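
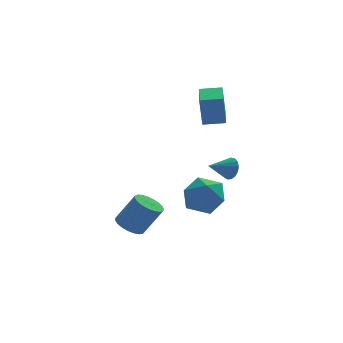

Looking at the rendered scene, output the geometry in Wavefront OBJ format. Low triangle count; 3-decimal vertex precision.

v -1.702 -0.425 -1.044
v -1.021 -0.658 -1.881
v -1.039 -1.802 -0.119
v -0.358 -2.035 -0.956
v -0.205 -1.119 -0.359
v -0.615 -0.268 -0.931
v -1.445 -2.192 -1.069
v -1.855 -1.341 -1.641
v -0.862 -1.75 -1.896
v -0.096 -1.087 -1.458
v -1.964 -1.373 -0.542
v -1.198 -0.71 -0.104
v -0.496 1.746 2.094
v -0.645 1.755 3.597
v -0.128 3.538 2.12
v -0.277 3.548 3.622
v 0.537 1.532 2.198
v 0.388 1.542 3.7
v 0.905 3.325 2.223
v 0.756 3.334 3.726
v -4.067 0.344 -3.309
v -3.541 -0.057 -3.684
v -2.687 -0.245 -2.285
v -3.213 0.156 -1.911
v -3.431 0.238 -3.712
v -2.577 0.05 -2.313
v -3.431 0.552 -3.67
v -2.577 0.364 -2.271
v -3.541 0.829 -3.566
v -2.687 0.641 -2.167
v -3.742 1.022 -3.417
v -2.887 0.834 -2.018
v -3.999 1.099 -3.25
v -3.145 0.911 -1.851
v -4.268 1.044 -3.093
v -3.413 0.856 -1.694
v -4.502 0.869 -2.973
v -3.648 0.681 -1.574
v -4.661 0.603 -2.912
v -3.807 0.415 -1.513
v -4.717 0.292 -2.919
v -3.863 0.104 -1.52
v -4.661 -0.01 -2.994
v -3.807 -0.198 -1.595
v -4.502 -0.251 -3.124
v -3.648 -0.439 -1.725
v -4.268 -0.388 -3.285
v -3.414 -0.577 -1.886
v -3.999 -0.4 -3.451
v -3.145 -0.588 -2.052
v -3.742 -0.282 -3.592
v -2.888 -0.47 -2.193
v 0.412 0.056 -0.02
v 0.685 -0.187 0.493
v -0.652 -0.296 0.38
v 0.622 0.097 0.572
v 0.51 0.372 0.516
v 0.375 0.574 0.337
v 0.249 0.657 0.076
v 0.161 0.603 -0.207
v 0.13 0.423 -0.448
v 0.163 0.159 -0.59
v 0.254 -0.128 -0.602
v 0.38 -0.373 -0.481
v 0.514 -0.52 -0.254
v 0.625 -0.535 0.026
v 0.687 -0.415 0.296
f 1 12 6
f 1 6 2
f 1 2 8
f 1 8 11
f 1 11 12
f 2 6 10
f 6 12 5
f 12 11 3
f 11 8 7
f 8 2 9
f 4 10 5
f 4 5 3
f 4 3 7
f 4 7 9
f 4 9 10
f 5 10 6
f 3 5 12
f 7 3 11
f 9 7 8
f 10 9 2
f 14 16 13
f 17 14 13
f 13 16 15
f 15 17 13
f 14 20 16
f 18 14 17
f 18 20 14
f 16 20 15
f 19 17 15
f 15 20 19
f 19 18 17
f 20 18 19
f 22 21 25
f 22 25 23
f 23 25 26
f 23 26 24
f 25 21 27
f 25 27 26
f 26 27 28
f 26 28 24
f 27 21 29
f 27 29 28
f 28 29 30
f 28 30 24
f 29 21 31
f 29 31 30
f 30 31 32
f 30 32 24
f 31 21 33
f 31 33 32
f 32 33 34
f 32 34 24
f 33 21 35
f 33 35 34
f 34 35 36
f 34 36 24
f 35 21 37
f 35 37 36
f 36 37 38
f 36 38 24
f 37 21 39
f 37 39 38
f 38 39 40
f 38 40 24
f 39 21 41
f 39 41 40
f 40 41 42
f 40 42 24
f 41 21 43
f 41 43 42
f 42 43 44
f 42 44 24
f 43 21 45
f 43 45 44
f 44 45 46
f 44 46 24
f 45 21 47
f 45 47 46
f 46 47 48
f 46 48 24
f 47 21 49
f 47 49 48
f 48 49 50
f 48 50 24
f 49 21 51
f 49 51 50
f 50 51 52
f 50 52 24
f 51 21 22
f 51 22 52
f 52 22 23
f 52 23 24
f 54 53 56
f 54 56 55
f 56 53 57
f 56 57 55
f 57 53 58
f 57 58 55
f 58 53 59
f 58 59 55
f 59 53 60
f 59 60 55
f 60 53 61
f 60 61 55
f 61 53 62
f 61 62 55
f 62 53 63
f 62 63 55
f 63 53 64
f 63 64 55
f 64 53 65
f 64 65 55
f 65 53 66
f 65 66 55
f 66 53 67
f 66 67 55
f 67 53 54
f 67 54 55



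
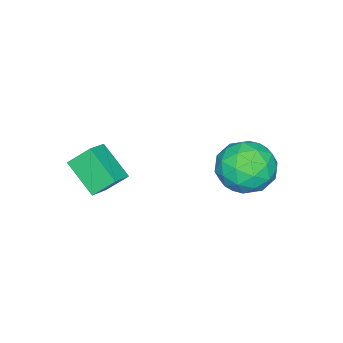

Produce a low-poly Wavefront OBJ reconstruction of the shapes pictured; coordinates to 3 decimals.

v 0.093 -3.321 -1.516
v 1.021 -3.246 -1.076
v 0.441 -2.064 -2.461
v 1.369 -1.99 -2.021
v 0.511 -4.01 -2.279
v 1.439 -3.936 -1.839
v 0.859 -2.754 -3.224
v 1.787 -2.679 -2.784
v -3.239 1.708 -2.976
v -2.433 1.114 -2.316
v -3.467 0.146 -4.104
v -2.661 -0.448 -3.444
v -3.729 -0.169 -2.977
v -3.589 0.797 -2.281
v -2.311 0.463 -4.139
v -2.171 1.429 -3.443
v -1.86 0.345 -3.035
v -2.736 -0.046 -2.317
v -3.164 1.306 -4.103
v -4.04 0.915 -3.385
v -2.816 1.548 -2.547
v -3.084 -0.288 -3.873
v -3.712 -0.124 -3.598
v -3.238 -0.473 -3.21
v -3.495 1.361 -2.526
v -3.022 1.012 -2.138
v -3.783 0.258 -2.527
v -2.878 0.248 -4.282
v -2.405 -0.101 -3.894
v -2.662 1.733 -3.21
v -2.188 1.384 -2.822
v -2.117 1.002 -3.893
v -2.006 0.747 -2.582
v -2.139 -0.171 -3.245
v -1.934 0.365 -3.654
v -1.851 0.932 -3.244
v -2.521 0.517 -2.16
v -2.655 -0.401 -2.822
v -3.283 -0.237 -2.548
v -3.2 0.331 -2.139
v -2.184 0.065 -2.582
v -3.245 1.661 -3.598
v -3.379 0.743 -4.26
v -2.7 0.929 -4.281
v -2.617 1.497 -3.872
v -3.761 1.431 -3.175
v -3.894 0.513 -3.838
v -4.049 0.328 -3.176
v -3.966 0.895 -2.766
v -3.716 1.195 -3.838
f 2 4 1
f 5 2 1
f 1 4 3
f 3 5 1
f 2 8 4
f 6 2 5
f 6 8 2
f 4 8 3
f 7 5 3
f 3 8 7
f 7 6 5
f 8 6 7
f 9 46 25
f 46 20 49
f 25 49 14
f 46 49 25
f 9 25 21
f 25 14 26
f 21 26 10
f 25 26 21
f 9 21 30
f 21 10 31
f 30 31 16
f 21 31 30
f 9 30 42
f 30 16 45
f 42 45 19
f 30 45 42
f 9 42 46
f 42 19 50
f 46 50 20
f 42 50 46
f 10 26 37
f 26 14 40
f 37 40 18
f 26 40 37
f 14 49 27
f 49 20 48
f 27 48 13
f 49 48 27
f 20 50 47
f 50 19 43
f 47 43 11
f 50 43 47
f 19 45 44
f 45 16 32
f 44 32 15
f 45 32 44
f 16 31 36
f 31 10 33
f 36 33 17
f 31 33 36
f 12 38 24
f 38 18 39
f 24 39 13
f 38 39 24
f 12 24 22
f 24 13 23
f 22 23 11
f 24 23 22
f 12 22 29
f 22 11 28
f 29 28 15
f 22 28 29
f 12 29 34
f 29 15 35
f 34 35 17
f 29 35 34
f 12 34 38
f 34 17 41
f 38 41 18
f 34 41 38
f 13 39 27
f 39 18 40
f 27 40 14
f 39 40 27
f 11 23 47
f 23 13 48
f 47 48 20
f 23 48 47
f 15 28 44
f 28 11 43
f 44 43 19
f 28 43 44
f 17 35 36
f 35 15 32
f 36 32 16
f 35 32 36
f 18 41 37
f 41 17 33
f 37 33 10
f 41 33 37



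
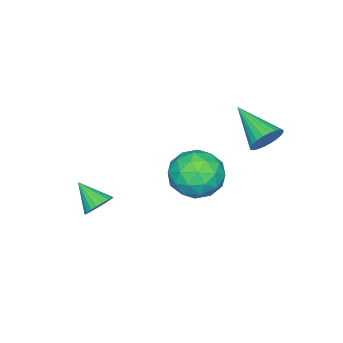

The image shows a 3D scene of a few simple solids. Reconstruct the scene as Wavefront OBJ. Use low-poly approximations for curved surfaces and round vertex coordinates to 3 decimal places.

v 0.582 0.972 -3.514
v 1.045 0.353 -2.584
v -1.185 0.907 -2.676
v -0.722 0.288 -1.746
v -0.426 1.45 -1.907
v 0.666 1.49 -2.424
v -0.806 -0.23 -2.836
v 0.286 -0.19 -3.353
v 0.188 -0.39 -2.165
v 0.422 0.648 -1.591
v -0.562 0.612 -3.669
v -0.328 1.65 -3.095
v 0.968 0.668 -3.123
v -1.108 0.592 -2.137
v -0.935 1.275 -2.232
v -0.662 0.911 -1.685
v 0.745 1.336 -3.029
v 1.018 0.972 -2.482
v 0.153 1.617 -2.084
v -1.158 0.288 -2.778
v -0.885 -0.076 -2.231
v 0.522 0.349 -3.575
v 0.795 -0.015 -3.028
v -0.293 -0.357 -3.176
v 0.737 -0.132 -2.33
v -0.302 -0.17 -1.837
v -0.351 -0.475 -2.477
v 0.291 -0.451 -2.782
v 0.875 0.478 -1.992
v -0.164 0.44 -1.5
v 0.01 1.123 -1.594
v 0.652 1.146 -1.898
v 0.371 0.041 -1.746
v 0.024 0.82 -3.76
v -1.015 0.782 -3.268
v -0.792 0.114 -3.362
v -0.15 0.137 -3.666
v 0.162 1.43 -3.423
v -0.877 1.392 -2.93
v -0.431 1.711 -2.478
v 0.211 1.735 -2.783
v -0.511 1.219 -3.514
v -0.892 3.23 -0.13
v -0.606 3.503 0.531
v -1.448 1.59 0.79
v -0.888 3.605 0.542
v -1.171 3.65 0.452
v -1.412 3.631 0.272
v -1.573 3.551 0.032
v -1.631 3.422 -0.233
v -1.576 3.264 -0.482
v -1.417 3.1 -0.678
v -1.178 2.956 -0.79
v -0.896 2.854 -0.802
v -0.613 2.809 -0.711
v -0.373 2.828 -0.532
v -0.211 2.908 -0.291
v -0.154 3.037 -0.026
v -0.209 3.196 0.223
v -0.367 3.359 0.419
v 3.244 -1.631 -3.321
v 3.874 -1.549 -3.107
v 3.096 -2.689 -2.479
v 3.731 -1.388 -2.93
v 3.504 -1.269 -2.82
v 3.232 -1.213 -2.797
v 2.963 -1.229 -2.864
v 2.741 -1.314 -3.01
v 2.607 -1.454 -3.21
v 2.583 -1.625 -3.429
v 2.673 -1.797 -3.629
v 2.861 -1.939 -3.776
v 3.116 -2.029 -3.844
v 3.393 -2.05 -3.822
v 3.644 -1.998 -3.712
v 3.826 -1.883 -3.536
v 3.907 -1.724 -3.321
f 1 38 17
f 38 12 41
f 17 41 6
f 38 41 17
f 1 17 13
f 17 6 18
f 13 18 2
f 17 18 13
f 1 13 22
f 13 2 23
f 22 23 8
f 13 23 22
f 1 22 34
f 22 8 37
f 34 37 11
f 22 37 34
f 1 34 38
f 34 11 42
f 38 42 12
f 34 42 38
f 2 18 29
f 18 6 32
f 29 32 10
f 18 32 29
f 6 41 19
f 41 12 40
f 19 40 5
f 41 40 19
f 12 42 39
f 42 11 35
f 39 35 3
f 42 35 39
f 11 37 36
f 37 8 24
f 36 24 7
f 37 24 36
f 8 23 28
f 23 2 25
f 28 25 9
f 23 25 28
f 4 30 16
f 30 10 31
f 16 31 5
f 30 31 16
f 4 16 14
f 16 5 15
f 14 15 3
f 16 15 14
f 4 14 21
f 14 3 20
f 21 20 7
f 14 20 21
f 4 21 26
f 21 7 27
f 26 27 9
f 21 27 26
f 4 26 30
f 26 9 33
f 30 33 10
f 26 33 30
f 5 31 19
f 31 10 32
f 19 32 6
f 31 32 19
f 3 15 39
f 15 5 40
f 39 40 12
f 15 40 39
f 7 20 36
f 20 3 35
f 36 35 11
f 20 35 36
f 9 27 28
f 27 7 24
f 28 24 8
f 27 24 28
f 10 33 29
f 33 9 25
f 29 25 2
f 33 25 29
f 44 43 46
f 44 46 45
f 46 43 47
f 46 47 45
f 47 43 48
f 47 48 45
f 48 43 49
f 48 49 45
f 49 43 50
f 49 50 45
f 50 43 51
f 50 51 45
f 51 43 52
f 51 52 45
f 52 43 53
f 52 53 45
f 53 43 54
f 53 54 45
f 54 43 55
f 54 55 45
f 55 43 56
f 55 56 45
f 56 43 57
f 56 57 45
f 57 43 58
f 57 58 45
f 58 43 59
f 58 59 45
f 59 43 60
f 59 60 45
f 60 43 44
f 60 44 45
f 62 61 64
f 62 64 63
f 64 61 65
f 64 65 63
f 65 61 66
f 65 66 63
f 66 61 67
f 66 67 63
f 67 61 68
f 67 68 63
f 68 61 69
f 68 69 63
f 69 61 70
f 69 70 63
f 70 61 71
f 70 71 63
f 71 61 72
f 71 72 63
f 72 61 73
f 72 73 63
f 73 61 74
f 73 74 63
f 74 61 75
f 74 75 63
f 75 61 76
f 75 76 63
f 76 61 77
f 76 77 63
f 77 61 62
f 77 62 63



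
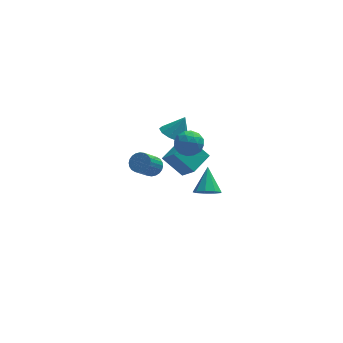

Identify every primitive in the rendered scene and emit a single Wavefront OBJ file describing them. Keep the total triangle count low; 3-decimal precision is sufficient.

v -0.2 -0.899 3.318
v 0.468 -0.526 2.726
v 0.912 -1.214 4.374
v 1.58 -0.841 3.782
v 0.926 -0.263 4.2
v 0.239 -0.068 3.547
v 1.141 -1.672 3.553
v 0.454 -1.477 2.9
v 1.297 -1.003 2.871
v 1.164 -0.132 3.271
v 0.216 -1.608 3.829
v 0.083 -0.737 4.229
v 0.037 -0.685 2.929
v 1.343 -1.055 4.171
v 0.959 -0.716 4.416
v 1.352 -0.496 4.068
v -0.098 -0.416 3.412
v 0.295 -0.196 3.064
v 0.564 -0.042 3.93
v 1.085 -1.544 4.036
v 1.478 -1.324 3.688
v 0.028 -1.244 3.032
v 0.421 -1.024 2.684
v 0.816 -1.698 3.17
v 0.916 -0.746 2.667
v 1.57 -0.931 3.288
v 1.312 -1.42 3.153
v 0.908 -1.305 2.769
v 0.838 -0.234 2.902
v 1.492 -0.419 3.523
v 1.107 -0.08 3.768
v 0.704 0.035 3.385
v 1.325 -0.515 2.987
v -0.112 -1.321 3.577
v 0.542 -1.506 4.198
v 0.676 -1.775 3.715
v 0.273 -1.66 3.332
v -0.19 -0.809 3.812
v 0.464 -0.994 4.433
v 0.472 -0.435 4.331
v 0.068 -0.32 3.947
v 0.055 -1.225 4.113
v -1.155 1.474 -0.342
v -0.632 1.638 0.155
v -1.521 0.831 1.358
v -2.045 0.666 0.862
v -0.807 1.866 0.18
v -1.696 1.059 1.383
v -1.034 2.035 0.125
v -1.923 1.228 1.328
v -1.28 2.119 -0.001
v -2.17 1.312 1.202
v -1.508 2.104 -0.179
v -2.397 1.297 1.024
v -1.681 1.993 -0.382
v -2.57 1.186 0.822
v -1.774 1.803 -0.578
v -2.664 0.996 0.625
v -1.774 1.563 -0.738
v -2.663 0.756 0.465
v -1.679 1.309 -0.838
v -2.568 0.502 0.365
v -1.504 1.081 -0.863
v -2.393 0.274 0.34
v -1.277 0.912 -0.808
v -2.166 0.105 0.395
v -1.03 0.828 -0.682
v -1.92 0.021 0.521
v -0.803 0.843 -0.504
v -1.692 0.036 0.699
v -0.63 0.954 -0.302
v -1.519 0.147 0.902
v -0.536 1.144 -0.105
v -1.426 0.337 1.098
v -0.537 1.384 0.055
v -1.426 0.577 1.258
v 0.362 2.424 1.759
v 1.159 2.762 1.257
v 1.098 2.656 3.081
v 0.79 3.243 1.377
v 0.259 3.412 1.643
v -0.233 3.203 1.954
v -0.498 2.697 2.19
v -0.434 2.086 2.261
v -0.066 1.605 2.141
v 0.466 1.436 1.875
v 0.958 1.645 1.565
v 1.223 2.151 1.329
v -0.162 3.773 -1.655
v 0.407 2.783 -0.506
v 1.037 4.937 -1.245
v 1.606 3.946 -0.097
v 0.994 3.014 -2.883
v 1.563 2.023 -1.735
v 2.193 4.177 -2.474
v 2.762 3.187 -1.325
v 1.102 -4.591 2.096
v 1.438 -5.161 2.631
v 1.358 -3.309 3.304
v 1.855 -4.931 2.298
v 1.92 -4.542 1.871
v 1.603 -4.176 1.549
v 1.051 -4.005 1.484
v 0.524 -4.108 1.705
v 0.267 -4.437 2.109
v 0.401 -4.839 2.507
v 0.863 -5.125 2.714
f 1 38 17
f 38 12 41
f 17 41 6
f 38 41 17
f 1 17 13
f 17 6 18
f 13 18 2
f 17 18 13
f 1 13 22
f 13 2 23
f 22 23 8
f 13 23 22
f 1 22 34
f 22 8 37
f 34 37 11
f 22 37 34
f 1 34 38
f 34 11 42
f 38 42 12
f 34 42 38
f 2 18 29
f 18 6 32
f 29 32 10
f 18 32 29
f 6 41 19
f 41 12 40
f 19 40 5
f 41 40 19
f 12 42 39
f 42 11 35
f 39 35 3
f 42 35 39
f 11 37 36
f 37 8 24
f 36 24 7
f 37 24 36
f 8 23 28
f 23 2 25
f 28 25 9
f 23 25 28
f 4 30 16
f 30 10 31
f 16 31 5
f 30 31 16
f 4 16 14
f 16 5 15
f 14 15 3
f 16 15 14
f 4 14 21
f 14 3 20
f 21 20 7
f 14 20 21
f 4 21 26
f 21 7 27
f 26 27 9
f 21 27 26
f 4 26 30
f 26 9 33
f 30 33 10
f 26 33 30
f 5 31 19
f 31 10 32
f 19 32 6
f 31 32 19
f 3 15 39
f 15 5 40
f 39 40 12
f 15 40 39
f 7 20 36
f 20 3 35
f 36 35 11
f 20 35 36
f 9 27 28
f 27 7 24
f 28 24 8
f 27 24 28
f 10 33 29
f 33 9 25
f 29 25 2
f 33 25 29
f 44 43 47
f 44 47 45
f 45 47 48
f 45 48 46
f 47 43 49
f 47 49 48
f 48 49 50
f 48 50 46
f 49 43 51
f 49 51 50
f 50 51 52
f 50 52 46
f 51 43 53
f 51 53 52
f 52 53 54
f 52 54 46
f 53 43 55
f 53 55 54
f 54 55 56
f 54 56 46
f 55 43 57
f 55 57 56
f 56 57 58
f 56 58 46
f 57 43 59
f 57 59 58
f 58 59 60
f 58 60 46
f 59 43 61
f 59 61 60
f 60 61 62
f 60 62 46
f 61 43 63
f 61 63 62
f 62 63 64
f 62 64 46
f 63 43 65
f 63 65 64
f 64 65 66
f 64 66 46
f 65 43 67
f 65 67 66
f 66 67 68
f 66 68 46
f 67 43 69
f 67 69 68
f 68 69 70
f 68 70 46
f 69 43 71
f 69 71 70
f 70 71 72
f 70 72 46
f 71 43 73
f 71 73 72
f 72 73 74
f 72 74 46
f 73 43 75
f 73 75 74
f 74 75 76
f 74 76 46
f 75 43 44
f 75 44 76
f 76 44 45
f 76 45 46
f 78 77 80
f 78 80 79
f 80 77 81
f 80 81 79
f 81 77 82
f 81 82 79
f 82 77 83
f 82 83 79
f 83 77 84
f 83 84 79
f 84 77 85
f 84 85 79
f 85 77 86
f 85 86 79
f 86 77 87
f 86 87 79
f 87 77 88
f 87 88 79
f 88 77 78
f 88 78 79
f 90 92 89
f 93 90 89
f 89 92 91
f 91 93 89
f 90 96 92
f 94 90 93
f 94 96 90
f 92 96 91
f 95 93 91
f 91 96 95
f 95 94 93
f 96 94 95
f 98 97 100
f 98 100 99
f 100 97 101
f 100 101 99
f 101 97 102
f 101 102 99
f 102 97 103
f 102 103 99
f 103 97 104
f 103 104 99
f 104 97 105
f 104 105 99
f 105 97 106
f 105 106 99
f 106 97 107
f 106 107 99
f 107 97 98
f 107 98 99



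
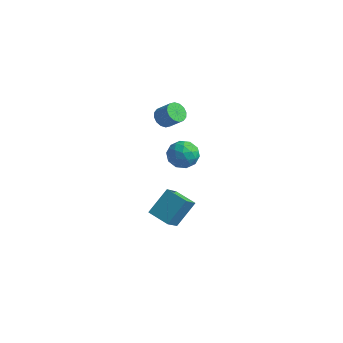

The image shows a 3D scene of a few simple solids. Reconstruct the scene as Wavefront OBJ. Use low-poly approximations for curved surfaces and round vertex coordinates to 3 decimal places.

v -3.664 4.397 -4.228
v -3.183 4.758 -3.366
v -3.457 2.802 -3.674
v -2.976 3.163 -2.812
v -4.005 3.329 -2.948
v -4.133 4.315 -3.29
v -2.507 3.245 -3.75
v -2.635 4.231 -4.092
v -2.467 4.047 -3.07
v -3.393 4.098 -2.575
v -3.247 3.462 -4.465
v -4.173 3.513 -3.97
v -3.442 4.718 -3.845
v -3.198 2.842 -3.195
v -3.803 2.94 -3.274
v -3.52 3.152 -2.768
v -4 4.457 -3.801
v -3.717 4.669 -3.294
v -4.201 3.829 -3.049
v -2.923 2.891 -3.746
v -2.64 3.103 -3.239
v -3.12 4.408 -4.272
v -2.837 4.62 -3.766
v -2.439 3.731 -3.991
v -2.738 4.512 -3.165
v -2.616 3.574 -2.84
v -2.341 3.622 -3.391
v -2.416 4.202 -3.592
v -3.283 4.542 -2.874
v -3.161 3.604 -2.549
v -3.766 3.702 -2.628
v -3.841 4.281 -2.829
v -2.862 4.124 -2.7
v -3.479 3.956 -4.491
v -3.357 3.018 -4.166
v -2.799 3.279 -4.211
v -2.874 3.858 -4.412
v -4.024 3.986 -4.2
v -3.902 3.048 -3.875
v -4.224 3.358 -3.448
v -4.299 3.938 -3.649
v -3.778 3.436 -4.34
v -0.526 -4.6 -1.396
v -0.085 -3.368 -0.118
v -0.612 -3.479 -2.448
v -0.171 -2.246 -1.169
v 0.811 -4.774 -1.691
v 1.252 -3.541 -0.412
v 0.725 -3.652 -2.742
v 1.166 -2.42 -1.464
v -3.722 2.251 0.719
v -3.317 1.824 0.304
v -2.434 1.841 1.145
v -2.838 2.269 1.561
v -3.227 2.171 0.202
v -2.344 2.188 1.044
v -3.269 2.54 0.239
v -2.386 2.557 1.08
v -3.433 2.831 0.404
v -2.55 2.848 1.246
v -3.674 2.967 0.654
v -2.79 2.984 1.496
v -3.927 2.911 0.922
v -3.044 2.928 1.763
v -4.126 2.679 1.135
v -3.243 2.696 1.976
v -4.216 2.332 1.236
v -3.333 2.349 2.078
v -4.174 1.963 1.2
v -3.291 1.98 2.041
v -4.01 1.672 1.034
v -3.127 1.689 1.876
v -3.77 1.536 0.784
v -2.886 1.553 1.626
v -3.516 1.592 0.517
v -2.633 1.609 1.358
f 1 38 17
f 38 12 41
f 17 41 6
f 38 41 17
f 1 17 13
f 17 6 18
f 13 18 2
f 17 18 13
f 1 13 22
f 13 2 23
f 22 23 8
f 13 23 22
f 1 22 34
f 22 8 37
f 34 37 11
f 22 37 34
f 1 34 38
f 34 11 42
f 38 42 12
f 34 42 38
f 2 18 29
f 18 6 32
f 29 32 10
f 18 32 29
f 6 41 19
f 41 12 40
f 19 40 5
f 41 40 19
f 12 42 39
f 42 11 35
f 39 35 3
f 42 35 39
f 11 37 36
f 37 8 24
f 36 24 7
f 37 24 36
f 8 23 28
f 23 2 25
f 28 25 9
f 23 25 28
f 4 30 16
f 30 10 31
f 16 31 5
f 30 31 16
f 4 16 14
f 16 5 15
f 14 15 3
f 16 15 14
f 4 14 21
f 14 3 20
f 21 20 7
f 14 20 21
f 4 21 26
f 21 7 27
f 26 27 9
f 21 27 26
f 4 26 30
f 26 9 33
f 30 33 10
f 26 33 30
f 5 31 19
f 31 10 32
f 19 32 6
f 31 32 19
f 3 15 39
f 15 5 40
f 39 40 12
f 15 40 39
f 7 20 36
f 20 3 35
f 36 35 11
f 20 35 36
f 9 27 28
f 27 7 24
f 28 24 8
f 27 24 28
f 10 33 29
f 33 9 25
f 29 25 2
f 33 25 29
f 44 46 43
f 47 44 43
f 43 46 45
f 45 47 43
f 44 50 46
f 48 44 47
f 48 50 44
f 46 50 45
f 49 47 45
f 45 50 49
f 49 48 47
f 50 48 49
f 52 51 55
f 52 55 53
f 53 55 56
f 53 56 54
f 55 51 57
f 55 57 56
f 56 57 58
f 56 58 54
f 57 51 59
f 57 59 58
f 58 59 60
f 58 60 54
f 59 51 61
f 59 61 60
f 60 61 62
f 60 62 54
f 61 51 63
f 61 63 62
f 62 63 64
f 62 64 54
f 63 51 65
f 63 65 64
f 64 65 66
f 64 66 54
f 65 51 67
f 65 67 66
f 66 67 68
f 66 68 54
f 67 51 69
f 67 69 68
f 68 69 70
f 68 70 54
f 69 51 71
f 69 71 70
f 70 71 72
f 70 72 54
f 71 51 73
f 71 73 72
f 72 73 74
f 72 74 54
f 73 51 75
f 73 75 74
f 74 75 76
f 74 76 54
f 75 51 52
f 75 52 76
f 76 52 53
f 76 53 54



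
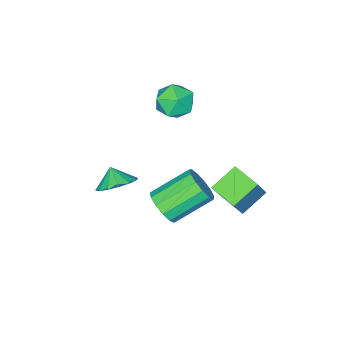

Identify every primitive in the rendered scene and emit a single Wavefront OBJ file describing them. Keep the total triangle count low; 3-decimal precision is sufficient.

v -1.474 -0.586 2.146
v -1.052 -0.978 3.026
v -1.828 -2.162 1.614
v -1.406 -2.554 2.494
v -2.308 -2.016 2.538
v -2.089 -1.042 2.867
v -0.791 -2.098 1.773
v -0.572 -1.124 2.102
v -0.629 -1.912 2.795
v -1.567 -1.862 3.268
v -1.313 -1.278 1.372
v -2.251 -1.228 1.845
v 1.064 -2.851 -3.161
v 1.973 -3.328 -3.325
v 0.876 -3.469 -2.399
v 2.084 -2.932 -2.977
v 1.921 -2.515 -2.678
v 1.529 -2.187 -2.509
v 1.012 -2.038 -2.515
v 0.509 -2.106 -2.694
v 0.154 -2.374 -2.998
v 0.043 -2.769 -3.346
v 0.206 -3.186 -3.644
v 0.598 -3.514 -3.814
v 1.116 -3.663 -3.808
v 1.619 -3.595 -3.629
v 3.088 2.213 0.493
v 3.472 1.912 1.273
v 1.877 2.705 2.366
v 1.492 3.007 1.587
v 3.656 2.39 1.195
v 2.061 3.183 2.288
v 3.66 2.812 0.894
v 2.065 3.605 1.987
v 3.482 3.044 0.466
v 1.887 3.837 1.559
v 3.179 3.013 0.047
v 1.584 3.806 1.14
v 2.847 2.727 -0.231
v 1.252 3.52 0.862
v 2.591 2.279 -0.278
v 0.996 3.072 0.815
v 2.493 1.81 -0.081
v 0.898 2.603 1.012
v 2.584 1.469 0.299
v 0.989 2.262 1.392
v 2.834 1.364 0.74
v 1.239 2.157 1.833
v 3.165 1.529 1.104
v 1.57 2.322 2.197
v -2.043 0.801 -3.638
v -3.395 0.989 -2.861
v -1.999 2.255 -3.913
v -3.351 2.443 -3.137
v -1.149 1.057 -2.143
v -2.501 1.245 -1.367
v -1.105 2.511 -2.419
v -2.457 2.699 -1.642
f 1 12 6
f 1 6 2
f 1 2 8
f 1 8 11
f 1 11 12
f 2 6 10
f 6 12 5
f 12 11 3
f 11 8 7
f 8 2 9
f 4 10 5
f 4 5 3
f 4 3 7
f 4 7 9
f 4 9 10
f 5 10 6
f 3 5 12
f 7 3 11
f 9 7 8
f 10 9 2
f 14 13 16
f 14 16 15
f 16 13 17
f 16 17 15
f 17 13 18
f 17 18 15
f 18 13 19
f 18 19 15
f 19 13 20
f 19 20 15
f 20 13 21
f 20 21 15
f 21 13 22
f 21 22 15
f 22 13 23
f 22 23 15
f 23 13 24
f 23 24 15
f 24 13 25
f 24 25 15
f 25 13 26
f 25 26 15
f 26 13 14
f 26 14 15
f 28 27 31
f 28 31 29
f 29 31 32
f 29 32 30
f 31 27 33
f 31 33 32
f 32 33 34
f 32 34 30
f 33 27 35
f 33 35 34
f 34 35 36
f 34 36 30
f 35 27 37
f 35 37 36
f 36 37 38
f 36 38 30
f 37 27 39
f 37 39 38
f 38 39 40
f 38 40 30
f 39 27 41
f 39 41 40
f 40 41 42
f 40 42 30
f 41 27 43
f 41 43 42
f 42 43 44
f 42 44 30
f 43 27 45
f 43 45 44
f 44 45 46
f 44 46 30
f 45 27 47
f 45 47 46
f 46 47 48
f 46 48 30
f 47 27 49
f 47 49 48
f 48 49 50
f 48 50 30
f 49 27 28
f 49 28 50
f 50 28 29
f 50 29 30
f 52 54 51
f 55 52 51
f 51 54 53
f 53 55 51
f 52 58 54
f 56 52 55
f 56 58 52
f 54 58 53
f 57 55 53
f 53 58 57
f 57 56 55
f 58 56 57



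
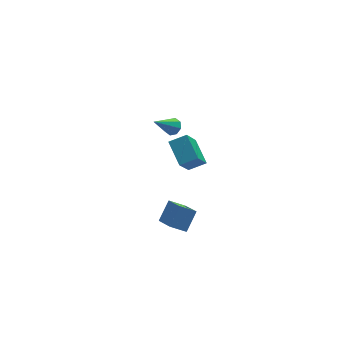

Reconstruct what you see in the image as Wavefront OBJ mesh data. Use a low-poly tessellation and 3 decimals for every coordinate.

v 1.928 3.541 1.039
v 2.176 3.866 1.392
v 0.772 3.119 2.241
v 1.882 4.061 1.177
v 1.614 3.952 0.882
v 1.53 3.602 0.678
v 1.679 3.217 0.686
v 1.973 3.021 0.9
v 2.241 3.13 1.196
v 2.325 3.48 1.399
v -0.931 -3.123 0.811
v -0.707 -4.154 1.363
v -0.237 -2.531 1.636
v -0.014 -3.561 2.188
v -0.126 -3.259 0.232
v 0.097 -4.289 0.784
v 0.567 -2.666 1.057
v 0.791 -3.697 1.609
v 1.035 -0.307 1.877
v 1.964 -0.407 2.261
v 0.886 1.011 2.579
v 1.815 0.911 2.963
v 1.845 0.689 0.177
v 2.774 0.589 0.561
v 1.696 2.007 0.879
v 2.625 1.907 1.263
f 2 1 4
f 2 4 3
f 4 1 5
f 4 5 3
f 5 1 6
f 5 6 3
f 6 1 7
f 6 7 3
f 7 1 8
f 7 8 3
f 8 1 9
f 8 9 3
f 9 1 10
f 9 10 3
f 10 1 2
f 10 2 3
f 12 14 11
f 15 12 11
f 11 14 13
f 13 15 11
f 12 18 14
f 16 12 15
f 16 18 12
f 14 18 13
f 17 15 13
f 13 18 17
f 17 16 15
f 18 16 17
f 20 22 19
f 23 20 19
f 19 22 21
f 21 23 19
f 20 26 22
f 24 20 23
f 24 26 20
f 22 26 21
f 25 23 21
f 21 26 25
f 25 24 23
f 26 24 25



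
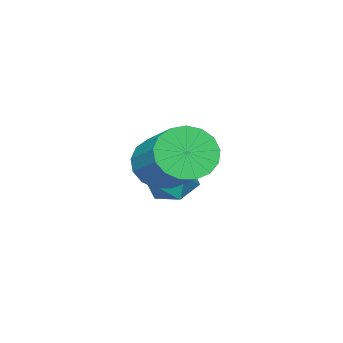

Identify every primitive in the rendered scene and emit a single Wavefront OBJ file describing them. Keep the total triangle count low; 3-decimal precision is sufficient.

v -0.407 0.912 1.073
v 0.152 0.532 0.809
v -1.152 0.108 0.651
v -0.593 -0.272 0.387
v -0.695 -0.226 1.104
v -0.235 0.271 1.365
v -0.765 0.369 0.095
v -0.305 0.866 0.356
v -0.069 0.196 0.205
v -0.026 -0.171 0.829
v -0.974 0.811 0.631
v -0.931 0.444 1.255
v 0.771 1.537 2.18
v 1.419 1.159 2.358
v 2.036 2.726 3.437
v 1.389 3.103 3.26
v 1.504 1.339 2.048
v 2.121 2.906 3.127
v 1.421 1.564 1.768
v 2.038 3.131 2.847
v 1.19 1.783 1.583
v 1.807 3.35 2.662
v 0.863 1.946 1.534
v 1.48 3.512 2.614
v 0.514 2.014 1.634
v 1.132 3.581 2.713
v 0.225 1.974 1.859
v 0.842 3.54 2.938
v 0.061 1.833 2.157
v 0.678 3.399 3.236
v 0.06 1.624 2.461
v 0.677 3.191 3.54
v 0.221 1.395 2.7
v 0.839 2.962 3.779
v 0.509 1.199 2.821
v 1.126 2.766 3.9
v 0.857 1.08 2.795
v 1.474 2.647 3.874
v 1.185 1.066 2.628
v 1.802 2.632 3.707
f 1 12 6
f 1 6 2
f 1 2 8
f 1 8 11
f 1 11 12
f 2 6 10
f 6 12 5
f 12 11 3
f 11 8 7
f 8 2 9
f 4 10 5
f 4 5 3
f 4 3 7
f 4 7 9
f 4 9 10
f 5 10 6
f 3 5 12
f 7 3 11
f 9 7 8
f 10 9 2
f 14 13 17
f 14 17 15
f 15 17 18
f 15 18 16
f 17 13 19
f 17 19 18
f 18 19 20
f 18 20 16
f 19 13 21
f 19 21 20
f 20 21 22
f 20 22 16
f 21 13 23
f 21 23 22
f 22 23 24
f 22 24 16
f 23 13 25
f 23 25 24
f 24 25 26
f 24 26 16
f 25 13 27
f 25 27 26
f 26 27 28
f 26 28 16
f 27 13 29
f 27 29 28
f 28 29 30
f 28 30 16
f 29 13 31
f 29 31 30
f 30 31 32
f 30 32 16
f 31 13 33
f 31 33 32
f 32 33 34
f 32 34 16
f 33 13 35
f 33 35 34
f 34 35 36
f 34 36 16
f 35 13 37
f 35 37 36
f 36 37 38
f 36 38 16
f 37 13 39
f 37 39 38
f 38 39 40
f 38 40 16
f 39 13 14
f 39 14 40
f 40 14 15
f 40 15 16



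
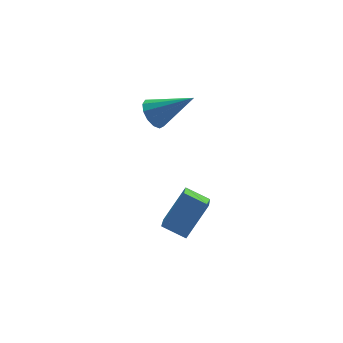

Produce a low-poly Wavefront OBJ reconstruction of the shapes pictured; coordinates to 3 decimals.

v -2.055 -1.874 -1.827
v -2.47 -2.804 -1.138
v -1.189 -1.519 -0.827
v -1.605 -2.449 -0.137
v -1.455 -2.391 -2.163
v -1.871 -3.321 -1.473
v -0.59 -2.036 -1.162
v -1.005 -2.966 -0.473
v -1.791 -0.376 2.027
v -1.502 0.113 1.987
v -0.709 -0.944 2.913
v -1.695 0.143 2.242
v -1.918 0.008 2.429
v -2.102 -0.249 2.488
v -2.187 -0.546 2.401
v -2.146 -0.789 2.195
v -1.993 -0.901 1.936
v -1.776 -0.847 1.706
v -1.564 -0.643 1.578
v -1.424 -0.354 1.592
v -1.401 -0.072 1.744
f 2 4 1
f 5 2 1
f 1 4 3
f 3 5 1
f 2 8 4
f 6 2 5
f 6 8 2
f 4 8 3
f 7 5 3
f 3 8 7
f 7 6 5
f 8 6 7
f 10 9 12
f 10 12 11
f 12 9 13
f 12 13 11
f 13 9 14
f 13 14 11
f 14 9 15
f 14 15 11
f 15 9 16
f 15 16 11
f 16 9 17
f 16 17 11
f 17 9 18
f 17 18 11
f 18 9 19
f 18 19 11
f 19 9 20
f 19 20 11
f 20 9 21
f 20 21 11
f 21 9 10
f 21 10 11



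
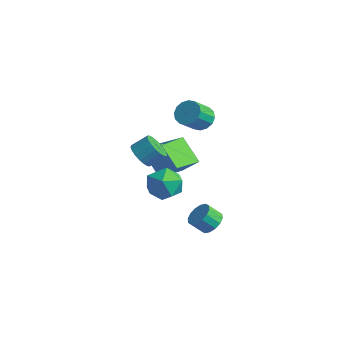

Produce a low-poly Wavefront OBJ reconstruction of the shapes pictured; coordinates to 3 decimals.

v 1.854 2.04 3.097
v 2.57 2.325 3.377
v 2.623 1.244 4.342
v 1.906 0.96 4.063
v 2.275 2.52 3.612
v 2.328 1.439 4.577
v 1.867 2.587 3.709
v 1.92 1.506 4.674
v 1.456 2.507 3.642
v 1.508 1.426 4.607
v 1.151 2.302 3.429
v 1.204 1.222 4.394
v 1.034 2.027 3.127
v 1.087 0.947 4.093
v 1.137 1.756 2.818
v 1.19 0.675 3.783
v 1.432 1.561 2.583
v 1.485 0.48 3.548
v 1.84 1.494 2.486
v 1.893 0.413 3.451
v 2.252 1.574 2.553
v 2.304 0.493 3.518
v 2.556 1.778 2.766
v 2.609 0.698 3.731
v 2.673 2.053 3.067
v 2.726 0.973 4.033
v -0.109 -0.384 0.496
v 0.722 0.114 1.422
v -0.569 1.656 -0.188
v 0.262 2.154 0.738
v 1.298 -0.474 -0.718
v 2.129 0.024 0.208
v 0.838 1.566 -1.402
v 1.669 2.064 -0.476
v 3.93 0.912 -3.651
v 4.621 0.527 -3.533
v 4.181 -0.037 -2.791
v 3.49 0.348 -2.909
v 4.635 0.852 -3.277
v 4.195 0.289 -2.536
v 4.46 1.194 -3.122
v 4.02 0.63 -2.38
v 4.143 1.46 -3.108
v 3.702 0.896 -2.367
v 3.768 1.579 -3.24
v 3.328 1.015 -2.498
v 3.438 1.519 -3.481
v 2.997 0.955 -2.74
v 3.239 1.297 -3.769
v 2.799 0.733 -3.027
v 3.225 0.971 -4.024
v 2.785 0.408 -3.283
v 3.4 0.63 -4.18
v 2.96 0.066 -3.438
v 3.718 0.364 -4.193
v 3.277 -0.2 -3.452
v 4.092 0.245 -4.062
v 3.652 -0.319 -3.32
v 4.423 0.305 -3.82
v 3.982 -0.259 -3.079
v 2.228 -0.786 -0.794
v 3.374 -0.737 -0.647
v 2.106 -2.043 0.587
v 3.252 -1.994 0.734
v 2.593 -1.086 1.017
v 2.669 -0.309 0.163
v 2.811 -2.471 -0.223
v 2.887 -1.694 -1.077
v 3.735 -1.778 -0.295
v 3.6 -0.922 0.472
v 1.88 -1.858 -0.532
v 1.745 -1.002 0.235
v 0.703 -1.267 1.051
v 1.081 -0.91 0.39
v 1.555 -0.157 1.069
v 1.177 -0.513 1.729
v 0.757 -0.725 0.411
v 1.232 0.029 1.09
v 0.422 -0.647 0.558
v 0.897 0.107 1.237
v 0.143 -0.691 0.803
v 0.618 0.062 1.482
v -0.025 -0.85 1.097
v 0.45 -0.096 1.776
v -0.049 -1.091 1.381
v 0.426 -0.337 2.06
v 0.076 -1.367 1.6
v 0.55 -0.613 2.279
v 0.325 -1.623 1.711
v 0.799 -0.87 2.39
v 0.648 -1.809 1.69
v 1.123 -1.055 2.369
v 0.983 -1.887 1.543
v 1.458 -1.133 2.222
v 1.262 -1.842 1.298
v 1.737 -1.089 1.977
v 1.43 -1.684 1.004
v 1.905 -0.93 1.683
v 1.454 -1.443 0.72
v 1.929 -0.689 1.399
v 1.33 -1.167 0.501
v 1.804 -0.413 1.18
f 2 1 5
f 2 5 3
f 3 5 6
f 3 6 4
f 5 1 7
f 5 7 6
f 6 7 8
f 6 8 4
f 7 1 9
f 7 9 8
f 8 9 10
f 8 10 4
f 9 1 11
f 9 11 10
f 10 11 12
f 10 12 4
f 11 1 13
f 11 13 12
f 12 13 14
f 12 14 4
f 13 1 15
f 13 15 14
f 14 15 16
f 14 16 4
f 15 1 17
f 15 17 16
f 16 17 18
f 16 18 4
f 17 1 19
f 17 19 18
f 18 19 20
f 18 20 4
f 19 1 21
f 19 21 20
f 20 21 22
f 20 22 4
f 21 1 23
f 21 23 22
f 22 23 24
f 22 24 4
f 23 1 25
f 23 25 24
f 24 25 26
f 24 26 4
f 25 1 2
f 25 2 26
f 26 2 3
f 26 3 4
f 28 30 27
f 31 28 27
f 27 30 29
f 29 31 27
f 28 34 30
f 32 28 31
f 32 34 28
f 30 34 29
f 33 31 29
f 29 34 33
f 33 32 31
f 34 32 33
f 36 35 39
f 36 39 37
f 37 39 40
f 37 40 38
f 39 35 41
f 39 41 40
f 40 41 42
f 40 42 38
f 41 35 43
f 41 43 42
f 42 43 44
f 42 44 38
f 43 35 45
f 43 45 44
f 44 45 46
f 44 46 38
f 45 35 47
f 45 47 46
f 46 47 48
f 46 48 38
f 47 35 49
f 47 49 48
f 48 49 50
f 48 50 38
f 49 35 51
f 49 51 50
f 50 51 52
f 50 52 38
f 51 35 53
f 51 53 52
f 52 53 54
f 52 54 38
f 53 35 55
f 53 55 54
f 54 55 56
f 54 56 38
f 55 35 57
f 55 57 56
f 56 57 58
f 56 58 38
f 57 35 59
f 57 59 58
f 58 59 60
f 58 60 38
f 59 35 36
f 59 36 60
f 60 36 37
f 60 37 38
f 61 72 66
f 61 66 62
f 61 62 68
f 61 68 71
f 61 71 72
f 62 66 70
f 66 72 65
f 72 71 63
f 71 68 67
f 68 62 69
f 64 70 65
f 64 65 63
f 64 63 67
f 64 67 69
f 64 69 70
f 65 70 66
f 63 65 72
f 67 63 71
f 69 67 68
f 70 69 62
f 74 73 77
f 74 77 75
f 75 77 78
f 75 78 76
f 77 73 79
f 77 79 78
f 78 79 80
f 78 80 76
f 79 73 81
f 79 81 80
f 80 81 82
f 80 82 76
f 81 73 83
f 81 83 82
f 82 83 84
f 82 84 76
f 83 73 85
f 83 85 84
f 84 85 86
f 84 86 76
f 85 73 87
f 85 87 86
f 86 87 88
f 86 88 76
f 87 73 89
f 87 89 88
f 88 89 90
f 88 90 76
f 89 73 91
f 89 91 90
f 90 91 92
f 90 92 76
f 91 73 93
f 91 93 92
f 92 93 94
f 92 94 76
f 93 73 95
f 93 95 94
f 94 95 96
f 94 96 76
f 95 73 97
f 95 97 96
f 96 97 98
f 96 98 76
f 97 73 99
f 97 99 98
f 98 99 100
f 98 100 76
f 99 73 101
f 99 101 100
f 100 101 102
f 100 102 76
f 101 73 74
f 101 74 102
f 102 74 75
f 102 75 76



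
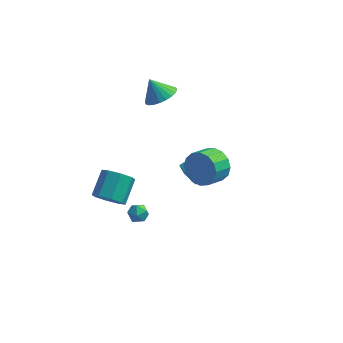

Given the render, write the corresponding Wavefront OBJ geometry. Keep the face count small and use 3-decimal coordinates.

v 0.393 2.977 -3.639
v 1.411 3.793 -2.86
v -0.116 3.821 -3.859
v 0.902 4.638 -3.079
v 0.998 3.102 -4.561
v 2.016 3.919 -3.781
v 0.489 3.947 -4.78
v 1.507 4.763 -4.001
v 3.02 -0.779 1.532
v 3.745 -0.83 2.247
v 3.264 -1.812 2.664
v 2.54 -1.761 1.948
v 3.357 -0.547 2.466
v 2.876 -1.529 2.883
v 2.878 -0.326 2.434
v 2.397 -1.308 2.851
v 2.438 -0.227 2.161
v 1.957 -1.209 2.578
v 2.153 -0.275 1.718
v 1.673 -1.257 2.135
v 2.101 -0.459 1.226
v 1.621 -1.441 1.643
v 2.296 -0.728 0.816
v 1.815 -1.71 1.233
v 2.684 -1.011 0.597
v 2.203 -1.993 1.014
v 3.163 -1.232 0.629
v 2.682 -2.214 1.046
v 3.603 -1.331 0.902
v 3.122 -2.313 1.319
v 3.887 -1.283 1.345
v 3.407 -2.265 1.762
v 3.939 -1.099 1.837
v 3.459 -2.081 2.254
v -0.908 3.08 2.693
v -0.106 3.041 3.201
v -1.592 3.24 3.787
v -0.13 3.405 3.132
v -0.273 3.719 2.997
v -0.513 3.935 2.815
v -0.813 4.022 2.615
v -1.127 3.965 2.426
v -1.408 3.773 2.279
v -1.612 3.476 2.194
v -1.71 3.118 2.185
v -1.685 2.755 2.254
v -1.542 2.441 2.39
v -1.302 2.224 2.572
v -1.003 2.138 2.772
v -0.689 2.195 2.96
v -0.408 2.387 3.108
v -0.203 2.684 3.193
v -1.757 -3.406 -0.226
v -1.393 -2.951 -0.913
v -1.26 -1.68 -0.001
v -1.623 -2.134 0.686
v -2.079 -2.894 -0.892
v -1.946 -1.623 0.019
v -2.577 -3.136 -0.481
v -2.443 -1.865 0.43
v -2.593 -3.536 0.079
v -2.46 -2.265 0.991
v -2.12 -3.86 0.461
v -1.987 -2.589 1.373
v -1.434 -3.917 0.441
v -1.301 -2.646 1.352
v -0.937 -3.675 0.03
v -0.803 -2.404 0.941
v -0.92 -3.275 -0.531
v -0.787 -2.004 0.381
v -0.444 -1.682 -2.02
v -0.114 -1.925 -2.501
v -1.086 -2.475 -2.059
v -0.756 -2.718 -2.54
v -0.504 -2.699 -1.962
v -0.107 -2.21 -1.937
v -1.093 -2.19 -2.623
v -0.696 -1.701 -2.598
v -0.515 -2.239 -2.873
v -0.152 -2.554 -2.464
v -1.048 -1.846 -2.096
v -0.685 -2.161 -1.687
f 2 4 1
f 5 2 1
f 1 4 3
f 3 5 1
f 2 8 4
f 6 2 5
f 6 8 2
f 4 8 3
f 7 5 3
f 3 8 7
f 7 6 5
f 8 6 7
f 10 9 13
f 10 13 11
f 11 13 14
f 11 14 12
f 13 9 15
f 13 15 14
f 14 15 16
f 14 16 12
f 15 9 17
f 15 17 16
f 16 17 18
f 16 18 12
f 17 9 19
f 17 19 18
f 18 19 20
f 18 20 12
f 19 9 21
f 19 21 20
f 20 21 22
f 20 22 12
f 21 9 23
f 21 23 22
f 22 23 24
f 22 24 12
f 23 9 25
f 23 25 24
f 24 25 26
f 24 26 12
f 25 9 27
f 25 27 26
f 26 27 28
f 26 28 12
f 27 9 29
f 27 29 28
f 28 29 30
f 28 30 12
f 29 9 31
f 29 31 30
f 30 31 32
f 30 32 12
f 31 9 33
f 31 33 32
f 32 33 34
f 32 34 12
f 33 9 10
f 33 10 34
f 34 10 11
f 34 11 12
f 36 35 38
f 36 38 37
f 38 35 39
f 38 39 37
f 39 35 40
f 39 40 37
f 40 35 41
f 40 41 37
f 41 35 42
f 41 42 37
f 42 35 43
f 42 43 37
f 43 35 44
f 43 44 37
f 44 35 45
f 44 45 37
f 45 35 46
f 45 46 37
f 46 35 47
f 46 47 37
f 47 35 48
f 47 48 37
f 48 35 49
f 48 49 37
f 49 35 50
f 49 50 37
f 50 35 51
f 50 51 37
f 51 35 52
f 51 52 37
f 52 35 36
f 52 36 37
f 54 53 57
f 54 57 55
f 55 57 58
f 55 58 56
f 57 53 59
f 57 59 58
f 58 59 60
f 58 60 56
f 59 53 61
f 59 61 60
f 60 61 62
f 60 62 56
f 61 53 63
f 61 63 62
f 62 63 64
f 62 64 56
f 63 53 65
f 63 65 64
f 64 65 66
f 64 66 56
f 65 53 67
f 65 67 66
f 66 67 68
f 66 68 56
f 67 53 69
f 67 69 68
f 68 69 70
f 68 70 56
f 69 53 54
f 69 54 70
f 70 54 55
f 70 55 56
f 71 82 76
f 71 76 72
f 71 72 78
f 71 78 81
f 71 81 82
f 72 76 80
f 76 82 75
f 82 81 73
f 81 78 77
f 78 72 79
f 74 80 75
f 74 75 73
f 74 73 77
f 74 77 79
f 74 79 80
f 75 80 76
f 73 75 82
f 77 73 81
f 79 77 78
f 80 79 72



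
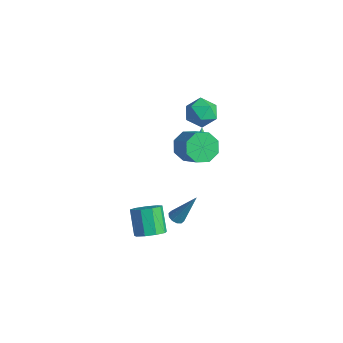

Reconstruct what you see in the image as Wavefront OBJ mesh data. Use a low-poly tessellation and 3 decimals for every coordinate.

v 3.003 -3.968 -0.619
v 3.674 -3.523 -0.265
v 2.709 -3.067 0.993
v 2.037 -3.512 0.639
v 3.362 -3.165 -0.635
v 2.397 -2.709 0.623
v 2.882 -3.183 -0.997
v 1.916 -2.726 0.261
v 2.458 -3.568 -1.182
v 1.493 -3.111 0.075
v 2.289 -4.14 -1.104
v 1.324 -3.684 0.154
v 2.454 -4.632 -0.799
v 1.489 -4.176 0.459
v 2.876 -4.814 -0.409
v 1.91 -4.357 0.848
v 3.357 -4.599 -0.118
v 2.391 -4.143 1.14
v 3.672 -4.09 -0.061
v 2.707 -3.633 1.197
v -1.726 3.976 1.378
v -0.952 3.716 2.041
v -2.808 3.004 2.259
v -2.034 2.744 2.922
v -2.412 3.725 2.914
v -1.743 4.326 2.369
v -2.017 2.394 1.931
v -1.348 2.995 1.386
v -1.132 2.738 2.382
v -1.376 3.561 2.99
v -2.384 3.159 1.31
v -2.628 3.982 1.918
v -1.315 2.914 -0.91
v -0.811 3.455 -0.877
v -2.285 3.746 0.27
v -0.984 3.552 -1.087
v -1.207 3.552 -1.27
v -1.446 3.454 -1.399
v -1.666 3.275 -1.453
v -1.832 3.04 -1.424
v -1.919 2.787 -1.318
v -1.914 2.552 -1.149
v -1.818 2.373 -0.944
v -1.646 2.277 -0.734
v -1.423 2.277 -0.55
v -1.183 2.374 -0.422
v -0.963 2.554 -0.368
v -0.797 2.788 -0.396
v -0.71 3.042 -0.503
v -0.715 3.276 -0.672
v 0.493 0.644 2.433
v 0.99 1.348 1.906
v 2.363 1.14 2.92
v 1.867 0.436 3.447
v 0.596 1.647 2.5
v 1.969 1.439 3.515
v 0.142 1.358 3.055
v 1.515 1.15 4.07
v -0.106 0.651 3.245
v 1.267 0.443 4.26
v -0.003 -0.06 2.96
v 1.37 -0.268 3.974
v 0.391 -0.359 2.365
v 1.764 -0.567 3.38
v 0.845 -0.07 1.81
v 2.218 -0.278 2.825
v 1.093 0.637 1.62
v 2.466 0.429 2.635
v 1.688 -1.203 -1.938
v 2.096 -1.489 -1.983
v 2.452 -0.417 -0.042
v 2.154 -1.218 -2.119
v 2.034 -0.941 -2.186
v 1.782 -0.764 -2.158
v 1.495 -0.755 -2.046
v 1.281 -0.917 -1.893
v 1.223 -1.189 -1.757
v 1.342 -1.466 -1.69
v 1.594 -1.642 -1.718
v 1.882 -1.651 -1.83
f 2 1 5
f 2 5 3
f 3 5 6
f 3 6 4
f 5 1 7
f 5 7 6
f 6 7 8
f 6 8 4
f 7 1 9
f 7 9 8
f 8 9 10
f 8 10 4
f 9 1 11
f 9 11 10
f 10 11 12
f 10 12 4
f 11 1 13
f 11 13 12
f 12 13 14
f 12 14 4
f 13 1 15
f 13 15 14
f 14 15 16
f 14 16 4
f 15 1 17
f 15 17 16
f 16 17 18
f 16 18 4
f 17 1 19
f 17 19 18
f 18 19 20
f 18 20 4
f 19 1 2
f 19 2 20
f 20 2 3
f 20 3 4
f 21 32 26
f 21 26 22
f 21 22 28
f 21 28 31
f 21 31 32
f 22 26 30
f 26 32 25
f 32 31 23
f 31 28 27
f 28 22 29
f 24 30 25
f 24 25 23
f 24 23 27
f 24 27 29
f 24 29 30
f 25 30 26
f 23 25 32
f 27 23 31
f 29 27 28
f 30 29 22
f 34 33 36
f 34 36 35
f 36 33 37
f 36 37 35
f 37 33 38
f 37 38 35
f 38 33 39
f 38 39 35
f 39 33 40
f 39 40 35
f 40 33 41
f 40 41 35
f 41 33 42
f 41 42 35
f 42 33 43
f 42 43 35
f 43 33 44
f 43 44 35
f 44 33 45
f 44 45 35
f 45 33 46
f 45 46 35
f 46 33 47
f 46 47 35
f 47 33 48
f 47 48 35
f 48 33 49
f 48 49 35
f 49 33 50
f 49 50 35
f 50 33 34
f 50 34 35
f 52 51 55
f 52 55 53
f 53 55 56
f 53 56 54
f 55 51 57
f 55 57 56
f 56 57 58
f 56 58 54
f 57 51 59
f 57 59 58
f 58 59 60
f 58 60 54
f 59 51 61
f 59 61 60
f 60 61 62
f 60 62 54
f 61 51 63
f 61 63 62
f 62 63 64
f 62 64 54
f 63 51 65
f 63 65 64
f 64 65 66
f 64 66 54
f 65 51 67
f 65 67 66
f 66 67 68
f 66 68 54
f 67 51 52
f 67 52 68
f 68 52 53
f 68 53 54
f 70 69 72
f 70 72 71
f 72 69 73
f 72 73 71
f 73 69 74
f 73 74 71
f 74 69 75
f 74 75 71
f 75 69 76
f 75 76 71
f 76 69 77
f 76 77 71
f 77 69 78
f 77 78 71
f 78 69 79
f 78 79 71
f 79 69 80
f 79 80 71
f 80 69 70
f 80 70 71



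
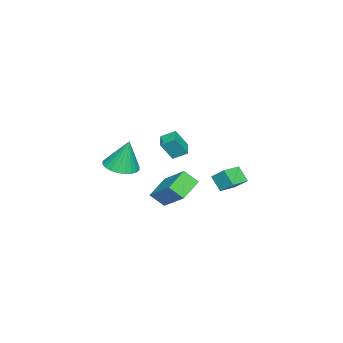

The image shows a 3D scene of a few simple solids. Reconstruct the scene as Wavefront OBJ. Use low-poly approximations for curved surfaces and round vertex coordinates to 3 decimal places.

v 3.677 0.048 -0.134
v 2.349 0.367 0.486
v 3.524 0.801 -0.849
v 2.196 1.121 -0.229
v 4.644 1.499 1.189
v 3.316 1.819 1.809
v 4.491 2.253 0.474
v 3.163 2.572 1.094
v -3.764 -1.54 -0.536
v -3.981 -0.712 -0.059
v -2.837 -1.187 -0.727
v -3.055 -0.358 -0.25
v -3.305 -2.102 0.65
v -3.523 -1.273 1.127
v -2.379 -1.748 0.459
v -2.596 -0.92 0.936
v 3.472 -1.633 1.654
v 4.305 -2.164 1.808
v 3.428 -1.167 3.506
v 4.453 -1.813 1.723
v 4.452 -1.435 1.627
v 4.301 -1.087 1.536
v 4.024 -0.822 1.463
v 3.663 -0.68 1.419
v 3.273 -0.684 1.41
v 2.913 -0.832 1.439
v 2.638 -1.103 1.501
v 2.491 -1.454 1.586
v 2.492 -1.832 1.681
v 2.643 -2.18 1.772
v 2.92 -2.445 1.846
v 3.281 -2.586 1.89
v 3.671 -2.582 1.898
v 4.031 -2.434 1.869
v -4.356 1.437 -2.089
v -4.18 2.242 -1.36
v -3.976 2.105 -2.918
v -3.799 2.909 -2.189
v -3.141 0.991 -1.891
v -2.964 1.795 -1.162
v -2.76 1.658 -2.72
v -2.584 2.463 -1.991
f 2 4 1
f 5 2 1
f 1 4 3
f 3 5 1
f 2 8 4
f 6 2 5
f 6 8 2
f 4 8 3
f 7 5 3
f 3 8 7
f 7 6 5
f 8 6 7
f 10 12 9
f 13 10 9
f 9 12 11
f 11 13 9
f 10 16 12
f 14 10 13
f 14 16 10
f 12 16 11
f 15 13 11
f 11 16 15
f 15 14 13
f 16 14 15
f 18 17 20
f 18 20 19
f 20 17 21
f 20 21 19
f 21 17 22
f 21 22 19
f 22 17 23
f 22 23 19
f 23 17 24
f 23 24 19
f 24 17 25
f 24 25 19
f 25 17 26
f 25 26 19
f 26 17 27
f 26 27 19
f 27 17 28
f 27 28 19
f 28 17 29
f 28 29 19
f 29 17 30
f 29 30 19
f 30 17 31
f 30 31 19
f 31 17 32
f 31 32 19
f 32 17 33
f 32 33 19
f 33 17 34
f 33 34 19
f 34 17 18
f 34 18 19
f 36 38 35
f 39 36 35
f 35 38 37
f 37 39 35
f 36 42 38
f 40 36 39
f 40 42 36
f 38 42 37
f 41 39 37
f 37 42 41
f 41 40 39
f 42 40 41



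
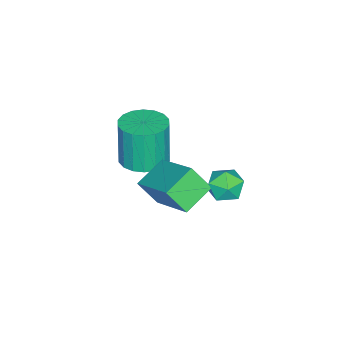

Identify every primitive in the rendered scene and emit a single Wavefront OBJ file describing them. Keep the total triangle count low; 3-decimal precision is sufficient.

v -0.207 0.046 -0.202
v 0.243 0.572 -0.152
v 0.557 -0.552 -0.768
v 1.007 -0.026 -0.718
v 0.828 -0.386 -0.152
v 0.357 -0.016 0.198
v 0.443 0.036 -1.118
v -0.028 0.406 -0.768
v 0.645 0.566 -0.718
v 0.883 0.305 -0.12
v -0.083 -0.285 -0.8
v 0.155 -0.546 -0.202
v -0.343 -1.839 -1.647
v -0.229 -2.494 -0.796
v 0.537 -0.397 -0.653
v 0.651 -1.052 0.198
v 0.749 -2.208 -2.078
v 0.863 -2.863 -1.227
v 1.629 -0.766 -1.084
v 1.743 -1.421 -0.233
v -1.772 -3.909 -2.8
v -1.242 -3.216 -2.681
v -1.479 -3.338 -0.921
v -2.008 -4.031 -1.04
v -1.595 -3.051 -2.717
v -1.832 -3.173 -0.957
v -1.983 -3.055 -2.769
v -2.22 -3.177 -1.009
v -2.329 -3.229 -2.828
v -2.566 -3.351 -1.068
v -2.565 -3.537 -2.881
v -2.802 -3.659 -1.121
v -2.644 -3.919 -2.918
v -2.88 -4.041 -1.158
v -2.549 -4.299 -2.932
v -2.786 -4.421 -1.172
v -2.301 -4.602 -2.919
v -2.538 -4.724 -1.159
v -1.948 -4.767 -2.883
v -2.185 -4.889 -1.123
v -1.56 -4.763 -2.831
v -1.797 -4.885 -1.071
v -1.214 -4.589 -2.772
v -1.451 -4.711 -1.012
v -0.978 -4.281 -2.719
v -1.215 -4.403 -0.959
v -0.9 -3.899 -2.682
v -1.136 -4.021 -0.922
v -0.994 -3.519 -2.668
v -1.231 -3.641 -0.908
f 1 12 6
f 1 6 2
f 1 2 8
f 1 8 11
f 1 11 12
f 2 6 10
f 6 12 5
f 12 11 3
f 11 8 7
f 8 2 9
f 4 10 5
f 4 5 3
f 4 3 7
f 4 7 9
f 4 9 10
f 5 10 6
f 3 5 12
f 7 3 11
f 9 7 8
f 10 9 2
f 14 16 13
f 17 14 13
f 13 16 15
f 15 17 13
f 14 20 16
f 18 14 17
f 18 20 14
f 16 20 15
f 19 17 15
f 15 20 19
f 19 18 17
f 20 18 19
f 22 21 25
f 22 25 23
f 23 25 26
f 23 26 24
f 25 21 27
f 25 27 26
f 26 27 28
f 26 28 24
f 27 21 29
f 27 29 28
f 28 29 30
f 28 30 24
f 29 21 31
f 29 31 30
f 30 31 32
f 30 32 24
f 31 21 33
f 31 33 32
f 32 33 34
f 32 34 24
f 33 21 35
f 33 35 34
f 34 35 36
f 34 36 24
f 35 21 37
f 35 37 36
f 36 37 38
f 36 38 24
f 37 21 39
f 37 39 38
f 38 39 40
f 38 40 24
f 39 21 41
f 39 41 40
f 40 41 42
f 40 42 24
f 41 21 43
f 41 43 42
f 42 43 44
f 42 44 24
f 43 21 45
f 43 45 44
f 44 45 46
f 44 46 24
f 45 21 47
f 45 47 46
f 46 47 48
f 46 48 24
f 47 21 49
f 47 49 48
f 48 49 50
f 48 50 24
f 49 21 22
f 49 22 50
f 50 22 23
f 50 23 24



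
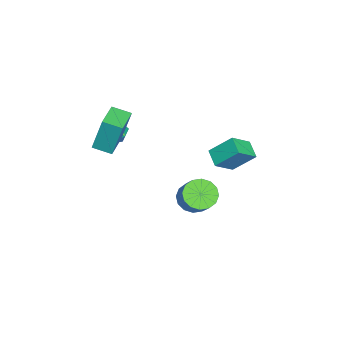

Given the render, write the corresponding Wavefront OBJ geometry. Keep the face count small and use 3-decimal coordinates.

v 3.809 3.666 2.337
v 2.933 3.186 2.773
v 3.713 4.867 3.465
v 2.837 4.387 3.901
v 4.703 2.873 3.259
v 3.827 2.393 3.695
v 4.607 4.074 4.387
v 3.731 3.594 4.823
v 2.103 -3.626 3.008
v 2.051 -3.049 5.109
v 2.206 -2.531 2.709
v 2.154 -1.954 4.811
v 3.826 -3.766 3.089
v 3.774 -3.189 5.191
v 3.929 -2.671 2.791
v 3.877 -2.094 4.892
v 0.608 -2.805 1.151
v 1.303 -3.287 1.472
v -0.243 -3.313 2.228
v 0.452 -3.795 2.549
v 0.464 -2.893 2.605
v 0.99 -2.579 1.939
v 0.07 -4.021 1.761
v 0.596 -3.707 1.095
v 0.97 -4.039 1.849
v 1.213 -3.341 2.371
v -0.153 -3.259 1.329
v 0.09 -2.561 1.851
v 0.739 1.148 -2.944
v 1.526 0.732 -3.421
v 2.547 1.255 -2.194
v 1.761 1.672 -1.716
v 1.499 1.22 -3.606
v 2.52 1.743 -2.379
v 1.268 1.689 -3.614
v 2.289 2.212 -2.386
v 0.895 2.013 -3.442
v 1.916 2.536 -2.215
v 0.481 2.106 -3.136
v 1.502 2.629 -1.909
v 0.136 1.942 -2.779
v 1.157 2.465 -1.552
v -0.047 1.565 -2.466
v 0.974 2.088 -1.239
v -0.02 1.077 -2.281
v 1.001 1.6 -1.054
v 0.211 0.608 -2.274
v 1.232 1.131 -1.046
v 0.584 0.284 -2.445
v 1.605 0.807 -1.218
v 0.998 0.191 -2.751
v 2.019 0.714 -1.524
v 1.343 0.355 -3.108
v 2.364 0.878 -1.881
f 2 4 1
f 5 2 1
f 1 4 3
f 3 5 1
f 2 8 4
f 6 2 5
f 6 8 2
f 4 8 3
f 7 5 3
f 3 8 7
f 7 6 5
f 8 6 7
f 10 12 9
f 13 10 9
f 9 12 11
f 11 13 9
f 10 16 12
f 14 10 13
f 14 16 10
f 12 16 11
f 15 13 11
f 11 16 15
f 15 14 13
f 16 14 15
f 17 28 22
f 17 22 18
f 17 18 24
f 17 24 27
f 17 27 28
f 18 22 26
f 22 28 21
f 28 27 19
f 27 24 23
f 24 18 25
f 20 26 21
f 20 21 19
f 20 19 23
f 20 23 25
f 20 25 26
f 21 26 22
f 19 21 28
f 23 19 27
f 25 23 24
f 26 25 18
f 30 29 33
f 30 33 31
f 31 33 34
f 31 34 32
f 33 29 35
f 33 35 34
f 34 35 36
f 34 36 32
f 35 29 37
f 35 37 36
f 36 37 38
f 36 38 32
f 37 29 39
f 37 39 38
f 38 39 40
f 38 40 32
f 39 29 41
f 39 41 40
f 40 41 42
f 40 42 32
f 41 29 43
f 41 43 42
f 42 43 44
f 42 44 32
f 43 29 45
f 43 45 44
f 44 45 46
f 44 46 32
f 45 29 47
f 45 47 46
f 46 47 48
f 46 48 32
f 47 29 49
f 47 49 48
f 48 49 50
f 48 50 32
f 49 29 51
f 49 51 50
f 50 51 52
f 50 52 32
f 51 29 53
f 51 53 52
f 52 53 54
f 52 54 32
f 53 29 30
f 53 30 54
f 54 30 31
f 54 31 32



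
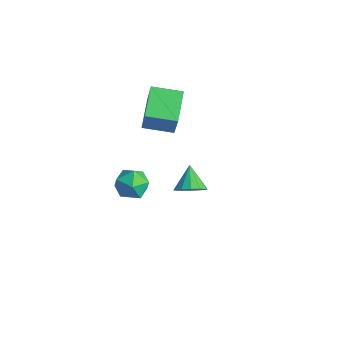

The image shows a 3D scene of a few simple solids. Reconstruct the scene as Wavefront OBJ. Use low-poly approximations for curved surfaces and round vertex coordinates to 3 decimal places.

v 1.897 -2.211 2.419
v 2.538 -1.658 2.725
v 0.903 -1.569 3.341
v 2.323 -1.423 2.33
v 1.973 -1.438 1.963
v 1.599 -1.698 1.741
v 1.319 -2.122 1.734
v 1.223 -2.573 1.945
v 1.341 -2.909 2.305
v 1.636 -3.024 2.702
v 2.013 -2.88 3.009
v 2.353 -2.524 3.128
v 2.549 -2.068 3.022
v -4.681 -1.605 -3.279
v -4.282 -1.053 -2.383
v -3.618 -3.027 -2.877
v -3.219 -2.475 -1.981
v -4.286 -2.831 -1.993
v -4.943 -1.953 -2.242
v -2.957 -2.127 -3.018
v -3.614 -1.249 -3.267
v -3.217 -1.376 -2.222
v -4.038 -1.811 -1.588
v -3.862 -2.269 -3.672
v -4.683 -2.704 -3.038
v -4.951 -0.234 3.453
v -4.178 -0.524 5.362
v -3.792 1.103 3.186
v -3.018 0.813 5.095
v -3.602 -1.553 2.705
v -2.828 -1.843 4.614
v -2.442 -0.216 2.438
v -1.669 -0.506 4.347
f 2 1 4
f 2 4 3
f 4 1 5
f 4 5 3
f 5 1 6
f 5 6 3
f 6 1 7
f 6 7 3
f 7 1 8
f 7 8 3
f 8 1 9
f 8 9 3
f 9 1 10
f 9 10 3
f 10 1 11
f 10 11 3
f 11 1 12
f 11 12 3
f 12 1 13
f 12 13 3
f 13 1 2
f 13 2 3
f 14 25 19
f 14 19 15
f 14 15 21
f 14 21 24
f 14 24 25
f 15 19 23
f 19 25 18
f 25 24 16
f 24 21 20
f 21 15 22
f 17 23 18
f 17 18 16
f 17 16 20
f 17 20 22
f 17 22 23
f 18 23 19
f 16 18 25
f 20 16 24
f 22 20 21
f 23 22 15
f 27 29 26
f 30 27 26
f 26 29 28
f 28 30 26
f 27 33 29
f 31 27 30
f 31 33 27
f 29 33 28
f 32 30 28
f 28 33 32
f 32 31 30
f 33 31 32



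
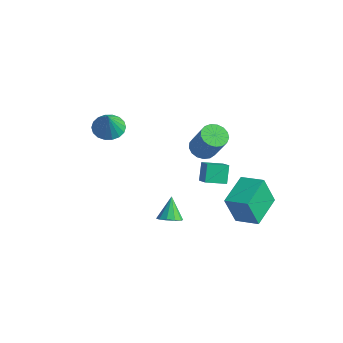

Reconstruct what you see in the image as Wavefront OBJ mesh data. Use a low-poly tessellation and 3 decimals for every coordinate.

v 2.567 -3.982 -0.375
v 3.163 -4.162 0.006
v 2.013 -3.298 0.815
v 3.238 -3.762 -0.189
v 3.056 -3.446 -0.455
v 2.688 -3.335 -0.691
v 2.273 -3.471 -0.806
v 1.971 -3.802 -0.756
v 1.896 -4.202 -0.561
v 2.078 -4.518 -0.295
v 2.446 -4.629 -0.059
v 2.861 -4.493 0.056
v -0.413 1.217 -2.093
v 0.471 0.815 -1.459
v -0.861 1.833 -1.076
v 0.023 1.431 -0.443
v 0.297 2.269 -2.417
v 1.181 1.867 -1.784
v -0.151 2.885 -1.401
v 0.733 2.483 -0.767
v -0.326 1.409 0.815
v 0.241 0.909 0.449
v 1.293 0.791 2.239
v 0.726 1.291 2.605
v 0.386 1.279 0.388
v 1.438 1.162 2.179
v 0.367 1.679 0.425
v 1.419 1.562 2.216
v 0.19 2.017 0.552
v 1.242 1.9 2.342
v -0.106 2.216 0.738
v 0.946 2.098 2.529
v -0.452 2.23 0.943
v 0.6 2.112 2.733
v -0.769 2.055 1.117
v 0.283 1.937 2.908
v -0.985 1.733 1.223
v 0.067 1.615 3.014
v -1.05 1.336 1.235
v 0.002 1.218 3.026
v -0.949 0.956 1.151
v 0.103 0.838 2.941
v -0.705 0.68 0.989
v 0.347 0.562 2.78
v -0.375 0.571 0.788
v 0.677 0.453 2.579
v -0.033 0.653 0.593
v 1.019 0.536 2.384
v 3.003 0.728 -3.235
v 2.634 0.172 -1.329
v 2.328 2.74 -2.779
v 1.959 2.184 -0.873
v 4.421 1.116 -2.847
v 4.052 0.56 -0.941
v 3.746 3.128 -2.391
v 3.377 2.572 -0.485
v -4.054 -2.373 2.584
v -3.571 -3.12 2.199
v -3.586 -2.827 4.056
v -3.275 -2.806 2.202
v -3.133 -2.406 2.281
v -3.174 -1.999 2.42
v -3.389 -1.666 2.591
v -3.736 -1.473 2.761
v -4.146 -1.459 2.896
v -4.537 -1.625 2.969
v -4.833 -1.939 2.966
v -4.975 -2.339 2.887
v -4.934 -2.746 2.749
v -4.719 -3.079 2.577
v -4.372 -3.272 2.407
v -3.962 -3.287 2.272
f 2 1 4
f 2 4 3
f 4 1 5
f 4 5 3
f 5 1 6
f 5 6 3
f 6 1 7
f 6 7 3
f 7 1 8
f 7 8 3
f 8 1 9
f 8 9 3
f 9 1 10
f 9 10 3
f 10 1 11
f 10 11 3
f 11 1 12
f 11 12 3
f 12 1 2
f 12 2 3
f 14 16 13
f 17 14 13
f 13 16 15
f 15 17 13
f 14 20 16
f 18 14 17
f 18 20 14
f 16 20 15
f 19 17 15
f 15 20 19
f 19 18 17
f 20 18 19
f 22 21 25
f 22 25 23
f 23 25 26
f 23 26 24
f 25 21 27
f 25 27 26
f 26 27 28
f 26 28 24
f 27 21 29
f 27 29 28
f 28 29 30
f 28 30 24
f 29 21 31
f 29 31 30
f 30 31 32
f 30 32 24
f 31 21 33
f 31 33 32
f 32 33 34
f 32 34 24
f 33 21 35
f 33 35 34
f 34 35 36
f 34 36 24
f 35 21 37
f 35 37 36
f 36 37 38
f 36 38 24
f 37 21 39
f 37 39 38
f 38 39 40
f 38 40 24
f 39 21 41
f 39 41 40
f 40 41 42
f 40 42 24
f 41 21 43
f 41 43 42
f 42 43 44
f 42 44 24
f 43 21 45
f 43 45 44
f 44 45 46
f 44 46 24
f 45 21 47
f 45 47 46
f 46 47 48
f 46 48 24
f 47 21 22
f 47 22 48
f 48 22 23
f 48 23 24
f 50 52 49
f 53 50 49
f 49 52 51
f 51 53 49
f 50 56 52
f 54 50 53
f 54 56 50
f 52 56 51
f 55 53 51
f 51 56 55
f 55 54 53
f 56 54 55
f 58 57 60
f 58 60 59
f 60 57 61
f 60 61 59
f 61 57 62
f 61 62 59
f 62 57 63
f 62 63 59
f 63 57 64
f 63 64 59
f 64 57 65
f 64 65 59
f 65 57 66
f 65 66 59
f 66 57 67
f 66 67 59
f 67 57 68
f 67 68 59
f 68 57 69
f 68 69 59
f 69 57 70
f 69 70 59
f 70 57 71
f 70 71 59
f 71 57 72
f 71 72 59
f 72 57 58
f 72 58 59



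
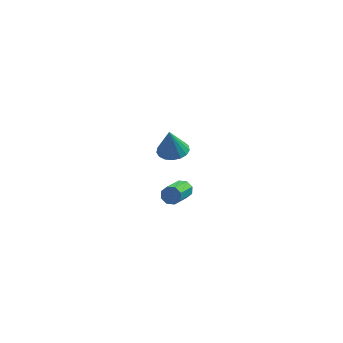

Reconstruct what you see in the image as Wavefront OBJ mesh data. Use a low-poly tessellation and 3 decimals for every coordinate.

v -3.074 1.811 -3.72
v -2.862 2.026 -3.202
v -3.295 0.424 -2.361
v -3.506 0.209 -2.88
v -3.309 2.116 -3.26
v -3.741 0.514 -2.419
v -3.617 2.027 -3.588
v -4.05 0.425 -2.748
v -3.608 1.812 -3.994
v -4.041 0.21 -3.153
v -3.285 1.596 -4.239
v -3.718 -0.006 -3.398
v -2.839 1.506 -4.181
v -3.271 -0.096 -3.34
v -2.53 1.595 -3.852
v -2.963 -0.007 -3.012
v -2.539 1.81 -3.447
v -2.972 0.208 -2.606
v -3.094 -2.159 2.968
v -2.341 -1.782 3.087
v -3.266 -2.301 4.512
v -2.606 -1.473 3.086
v -2.982 -1.321 3.058
v -3.384 -1.361 3.009
v -3.719 -1.584 2.951
v -3.912 -1.938 2.897
v -3.917 -2.343 2.859
v -3.733 -2.706 2.846
v -3.403 -2.944 2.861
v -3.002 -3.001 2.901
v -2.622 -2.866 2.956
v -2.351 -2.569 3.013
v -2.249 -2.178 3.061
f 2 1 5
f 2 5 3
f 3 5 6
f 3 6 4
f 5 1 7
f 5 7 6
f 6 7 8
f 6 8 4
f 7 1 9
f 7 9 8
f 8 9 10
f 8 10 4
f 9 1 11
f 9 11 10
f 10 11 12
f 10 12 4
f 11 1 13
f 11 13 12
f 12 13 14
f 12 14 4
f 13 1 15
f 13 15 14
f 14 15 16
f 14 16 4
f 15 1 17
f 15 17 16
f 16 17 18
f 16 18 4
f 17 1 2
f 17 2 18
f 18 2 3
f 18 3 4
f 20 19 22
f 20 22 21
f 22 19 23
f 22 23 21
f 23 19 24
f 23 24 21
f 24 19 25
f 24 25 21
f 25 19 26
f 25 26 21
f 26 19 27
f 26 27 21
f 27 19 28
f 27 28 21
f 28 19 29
f 28 29 21
f 29 19 30
f 29 30 21
f 30 19 31
f 30 31 21
f 31 19 32
f 31 32 21
f 32 19 33
f 32 33 21
f 33 19 20
f 33 20 21



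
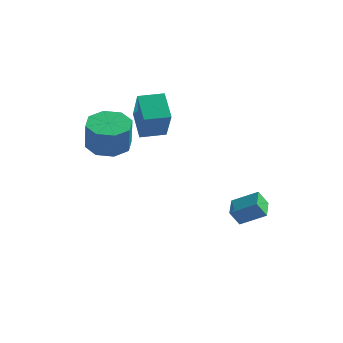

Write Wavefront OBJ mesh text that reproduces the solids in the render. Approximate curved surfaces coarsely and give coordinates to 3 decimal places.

v 1.072 -0.539 -3.058
v 2.245 -0.199 -2.354
v 0.67 0.515 -2.897
v 1.843 0.855 -2.193
v 1.457 -0.275 -3.827
v 2.63 0.065 -3.123
v 1.055 0.779 -3.666
v 2.228 1.119 -2.962
v -4.105 0.08 1.793
v -3.345 -0.906 3.522
v -3.156 0.878 1.831
v -2.396 -0.107 3.56
v -3.284 -0.853 0.9
v -2.524 -1.838 2.629
v -2.335 -0.054 0.938
v -1.575 -1.04 2.667
v -3.751 -2.879 1.299
v -3.064 -3.622 1.019
v -2.821 -3.964 2.521
v -3.509 -3.221 2.801
v -2.716 -2.905 1.126
v -2.473 -3.247 2.628
v -2.974 -2.173 1.334
v -2.732 -2.516 2.837
v -3.688 -1.855 1.522
v -3.446 -2.197 3.024
v -4.439 -2.136 1.579
v -4.196 -2.478 3.081
v -4.787 -2.853 1.472
v -4.544 -3.195 2.974
v -4.528 -3.584 1.263
v -4.286 -3.927 2.766
v -3.814 -3.903 1.076
v -3.572 -4.245 2.578
f 2 4 1
f 5 2 1
f 1 4 3
f 3 5 1
f 2 8 4
f 6 2 5
f 6 8 2
f 4 8 3
f 7 5 3
f 3 8 7
f 7 6 5
f 8 6 7
f 10 12 9
f 13 10 9
f 9 12 11
f 11 13 9
f 10 16 12
f 14 10 13
f 14 16 10
f 12 16 11
f 15 13 11
f 11 16 15
f 15 14 13
f 16 14 15
f 18 17 21
f 18 21 19
f 19 21 22
f 19 22 20
f 21 17 23
f 21 23 22
f 22 23 24
f 22 24 20
f 23 17 25
f 23 25 24
f 24 25 26
f 24 26 20
f 25 17 27
f 25 27 26
f 26 27 28
f 26 28 20
f 27 17 29
f 27 29 28
f 28 29 30
f 28 30 20
f 29 17 31
f 29 31 30
f 30 31 32
f 30 32 20
f 31 17 33
f 31 33 32
f 32 33 34
f 32 34 20
f 33 17 18
f 33 18 34
f 34 18 19
f 34 19 20



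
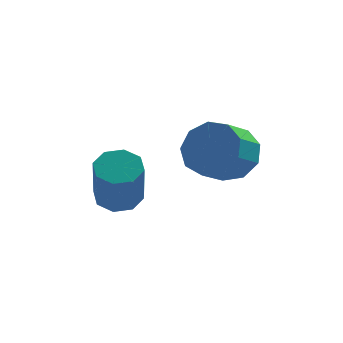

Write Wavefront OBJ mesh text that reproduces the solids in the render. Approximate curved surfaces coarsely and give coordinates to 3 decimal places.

v 2.582 -0.271 2.689
v 3.376 -0.489 3.163
v 2.832 -1.248 3.725
v 2.038 -1.029 3.251
v 3.051 -0.023 3.478
v 2.506 -0.782 4.039
v 2.506 0.327 3.423
v 1.962 -0.432 3.985
v 1.997 0.398 3.026
v 1.453 -0.361 3.587
v 1.762 0.156 2.47
v 1.218 -0.603 3.032
v 1.91 -0.286 2.018
v 1.366 -1.045 2.579
v 2.373 -0.72 1.879
v 1.829 -1.479 2.441
v 2.934 -0.945 2.119
v 2.389 -1.703 2.681
v 3.33 -0.853 2.626
v 2.785 -1.612 3.188
v -0.446 -0.859 1.348
v 0.12 -0.496 1.543
v 0.192 -1.438 3.087
v -0.374 -1.801 2.892
v -0.337 -0.266 1.705
v -0.264 -1.209 3.248
v -0.857 -0.384 1.657
v -0.784 -1.326 3.201
v -1.137 -0.78 1.429
v -1.064 -1.722 2.973
v -1.012 -1.222 1.153
v -0.94 -2.164 2.697
v -0.556 -1.451 0.992
v -0.483 -2.394 2.535
v -0.036 -1.334 1.039
v 0.037 -2.276 2.583
v 0.244 -0.938 1.267
v 0.317 -1.88 2.811
f 2 1 5
f 2 5 3
f 3 5 6
f 3 6 4
f 5 1 7
f 5 7 6
f 6 7 8
f 6 8 4
f 7 1 9
f 7 9 8
f 8 9 10
f 8 10 4
f 9 1 11
f 9 11 10
f 10 11 12
f 10 12 4
f 11 1 13
f 11 13 12
f 12 13 14
f 12 14 4
f 13 1 15
f 13 15 14
f 14 15 16
f 14 16 4
f 15 1 17
f 15 17 16
f 16 17 18
f 16 18 4
f 17 1 19
f 17 19 18
f 18 19 20
f 18 20 4
f 19 1 2
f 19 2 20
f 20 2 3
f 20 3 4
f 22 21 25
f 22 25 23
f 23 25 26
f 23 26 24
f 25 21 27
f 25 27 26
f 26 27 28
f 26 28 24
f 27 21 29
f 27 29 28
f 28 29 30
f 28 30 24
f 29 21 31
f 29 31 30
f 30 31 32
f 30 32 24
f 31 21 33
f 31 33 32
f 32 33 34
f 32 34 24
f 33 21 35
f 33 35 34
f 34 35 36
f 34 36 24
f 35 21 37
f 35 37 36
f 36 37 38
f 36 38 24
f 37 21 22
f 37 22 38
f 38 22 23
f 38 23 24



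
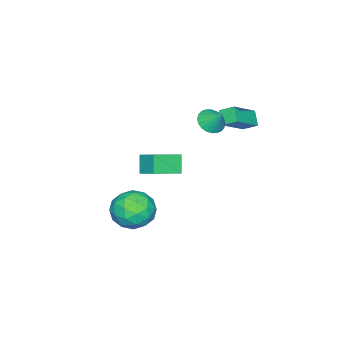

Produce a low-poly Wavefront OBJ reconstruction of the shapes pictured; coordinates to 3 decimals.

v -0.078 1.205 -2.552
v 1.025 1.257 -2.989
v 0.275 -0.557 -1.871
v 1.378 -0.505 -2.308
v 1.069 0.187 -1.393
v 0.851 1.276 -1.814
v 0.449 -0.576 -3.046
v 0.231 0.513 -3.467
v 1.351 0.156 -3.295
v 1.734 0.628 -2.273
v -0.434 0.072 -2.587
v -0.051 0.544 -1.565
v 0.443 1.386 -2.83
v 0.857 -0.686 -2.03
v 0.675 -0.279 -1.492
v 1.324 -0.249 -1.749
v 0.34 1.397 -2.14
v 0.988 1.428 -2.397
v 1.014 0.798 -1.459
v 0.312 -0.728 -2.463
v 0.96 -0.697 -2.72
v -0.024 0.949 -3.111
v 0.625 0.979 -3.368
v 0.286 -0.098 -3.401
v 1.283 0.769 -3.267
v 1.49 -0.267 -2.866
v 0.944 -0.308 -3.3
v 0.816 0.332 -3.548
v 1.508 1.047 -2.667
v 1.715 0.01 -2.266
v 1.533 0.417 -1.728
v 1.405 1.058 -1.976
v 1.699 0.399 -2.846
v -0.415 0.69 -2.594
v -0.208 -0.347 -2.193
v -0.105 -0.358 -2.884
v -0.233 0.283 -3.132
v -0.19 0.967 -1.994
v 0.017 -0.069 -1.593
v 0.484 0.368 -1.312
v 0.356 1.008 -1.56
v -0.399 0.301 -2.014
v -3.267 2.736 3.135
v -3.417 3.459 3.554
v -4.784 3.031 2.082
v -4.934 3.755 2.502
v -2.766 3.185 2.538
v -2.916 3.909 2.958
v -4.283 3.481 1.486
v -4.433 4.204 1.905
v -2.262 2.889 2.996
v -1.959 3.359 2.511
v -2.058 3.591 3.804
v -2.235 3.444 2.507
v -2.515 3.445 2.577
v -2.756 3.361 2.711
v -2.923 3.205 2.888
v -2.989 3.001 3.082
v -2.944 2.781 3.263
v -2.796 2.576 3.402
v -2.566 2.419 3.48
v -2.29 2.334 3.485
v -2.01 2.333 3.414
v -1.768 2.417 3.28
v -1.602 2.573 3.103
v -1.536 2.777 2.909
v -1.581 2.998 2.729
v -1.729 3.202 2.589
v 2.138 1.701 2.841
v 2.455 2.628 3.361
v 0.881 2.403 2.355
v 1.198 3.331 2.876
v 2.642 2.009 1.984
v 2.959 2.937 2.505
v 1.385 2.712 1.499
v 1.702 3.639 2.019
f 1 38 17
f 38 12 41
f 17 41 6
f 38 41 17
f 1 17 13
f 17 6 18
f 13 18 2
f 17 18 13
f 1 13 22
f 13 2 23
f 22 23 8
f 13 23 22
f 1 22 34
f 22 8 37
f 34 37 11
f 22 37 34
f 1 34 38
f 34 11 42
f 38 42 12
f 34 42 38
f 2 18 29
f 18 6 32
f 29 32 10
f 18 32 29
f 6 41 19
f 41 12 40
f 19 40 5
f 41 40 19
f 12 42 39
f 42 11 35
f 39 35 3
f 42 35 39
f 11 37 36
f 37 8 24
f 36 24 7
f 37 24 36
f 8 23 28
f 23 2 25
f 28 25 9
f 23 25 28
f 4 30 16
f 30 10 31
f 16 31 5
f 30 31 16
f 4 16 14
f 16 5 15
f 14 15 3
f 16 15 14
f 4 14 21
f 14 3 20
f 21 20 7
f 14 20 21
f 4 21 26
f 21 7 27
f 26 27 9
f 21 27 26
f 4 26 30
f 26 9 33
f 30 33 10
f 26 33 30
f 5 31 19
f 31 10 32
f 19 32 6
f 31 32 19
f 3 15 39
f 15 5 40
f 39 40 12
f 15 40 39
f 7 20 36
f 20 3 35
f 36 35 11
f 20 35 36
f 9 27 28
f 27 7 24
f 28 24 8
f 27 24 28
f 10 33 29
f 33 9 25
f 29 25 2
f 33 25 29
f 44 46 43
f 47 44 43
f 43 46 45
f 45 47 43
f 44 50 46
f 48 44 47
f 48 50 44
f 46 50 45
f 49 47 45
f 45 50 49
f 49 48 47
f 50 48 49
f 52 51 54
f 52 54 53
f 54 51 55
f 54 55 53
f 55 51 56
f 55 56 53
f 56 51 57
f 56 57 53
f 57 51 58
f 57 58 53
f 58 51 59
f 58 59 53
f 59 51 60
f 59 60 53
f 60 51 61
f 60 61 53
f 61 51 62
f 61 62 53
f 62 51 63
f 62 63 53
f 63 51 64
f 63 64 53
f 64 51 65
f 64 65 53
f 65 51 66
f 65 66 53
f 66 51 67
f 66 67 53
f 67 51 68
f 67 68 53
f 68 51 52
f 68 52 53
f 70 72 69
f 73 70 69
f 69 72 71
f 71 73 69
f 70 76 72
f 74 70 73
f 74 76 70
f 72 76 71
f 75 73 71
f 71 76 75
f 75 74 73
f 76 74 75

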